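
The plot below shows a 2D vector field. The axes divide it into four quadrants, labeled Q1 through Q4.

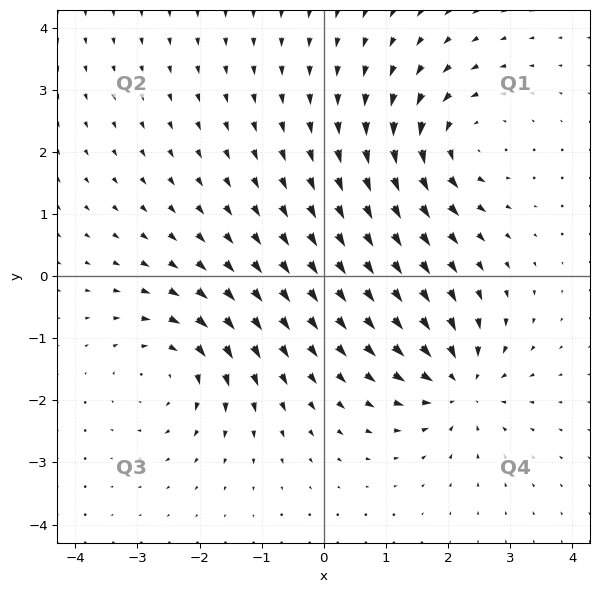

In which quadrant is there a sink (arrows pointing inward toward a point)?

The sink sits at approximately (2.2, -1.7), which lies in quadrant Q4. The divergence there is about -6, negative as expected for a sink.

Q4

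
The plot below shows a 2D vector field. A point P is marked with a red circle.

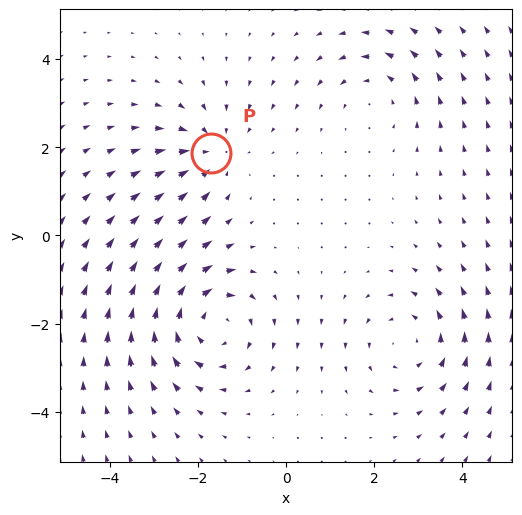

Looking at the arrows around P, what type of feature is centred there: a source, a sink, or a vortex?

At P (-1.7, 1.9) the arrows converge inward. Divergence about -3, curl ≈0 — negative divergence with near-zero curl is a sink.

sink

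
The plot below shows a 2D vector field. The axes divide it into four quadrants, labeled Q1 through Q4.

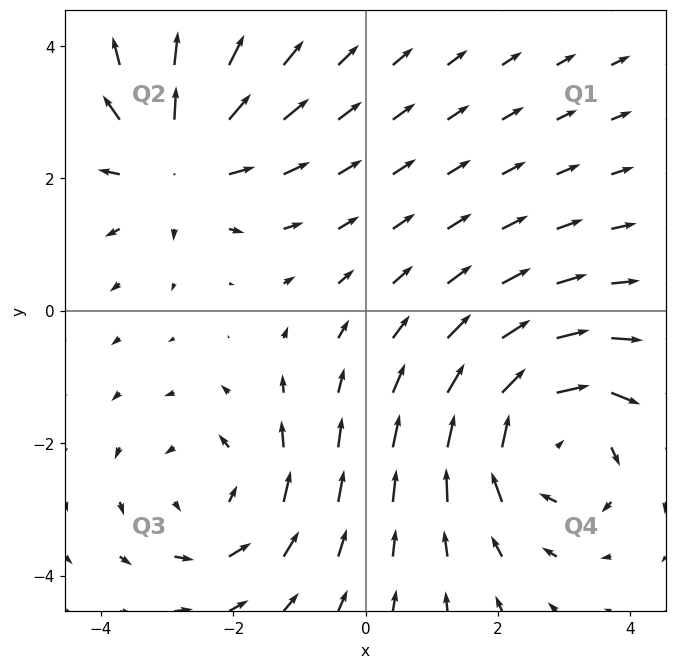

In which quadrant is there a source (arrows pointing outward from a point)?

Q2

The source sits at approximately (-2.8, 2.3), which lies in quadrant Q2. The divergence there is about +4, positive as expected for a source.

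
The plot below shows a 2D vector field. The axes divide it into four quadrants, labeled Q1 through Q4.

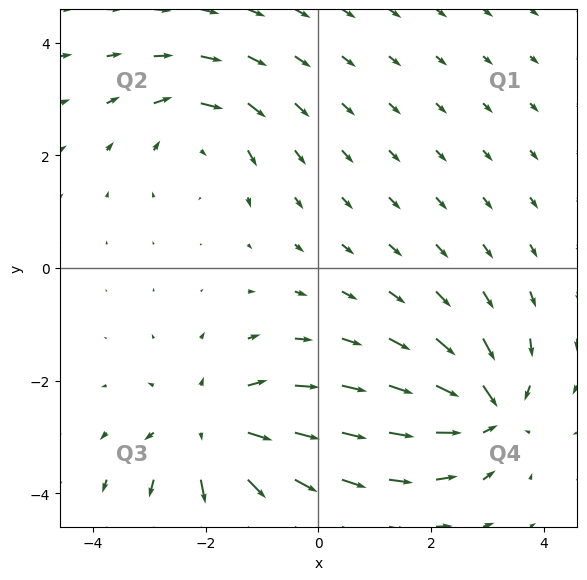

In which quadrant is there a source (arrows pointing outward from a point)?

Q3

The source sits at approximately (-1.9, -2.9), which lies in quadrant Q3. The divergence there is about +5, positive as expected for a source.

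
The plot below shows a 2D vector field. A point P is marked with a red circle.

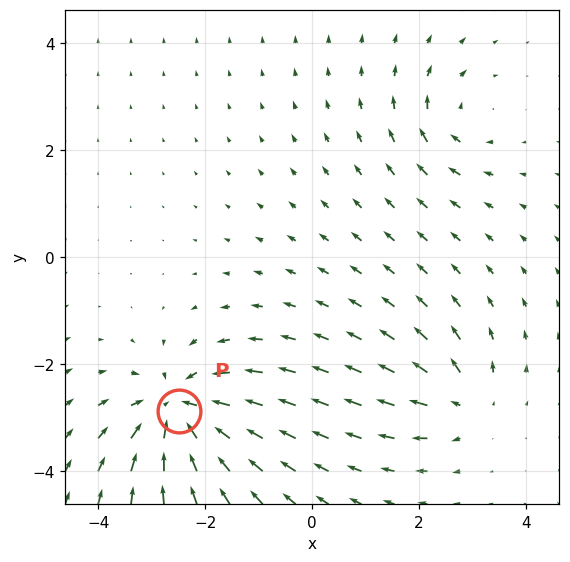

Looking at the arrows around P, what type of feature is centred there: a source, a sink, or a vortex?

At P (-2.5, -2.9) the arrows converge inward. Divergence about -6, curl ≈0 — negative divergence with near-zero curl is a sink.

sink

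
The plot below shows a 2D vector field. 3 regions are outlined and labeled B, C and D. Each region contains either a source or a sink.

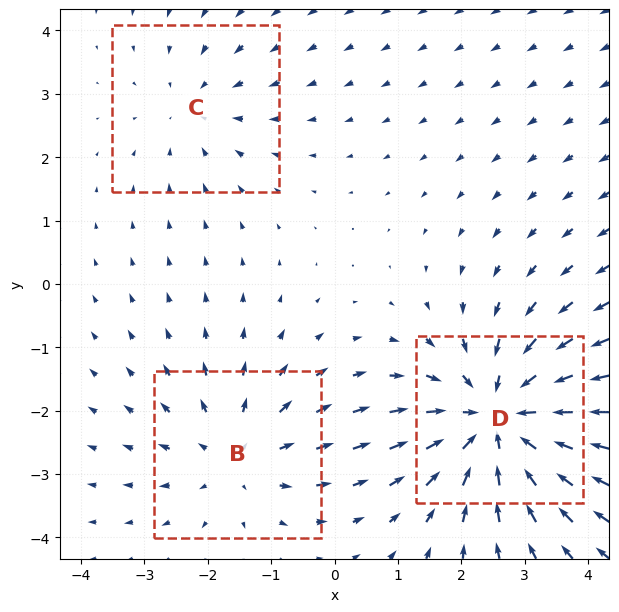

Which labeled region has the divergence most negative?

Divergence at each region's feature centre — B: about +3, C: about -2, D: about -5. Region D is most negative.

D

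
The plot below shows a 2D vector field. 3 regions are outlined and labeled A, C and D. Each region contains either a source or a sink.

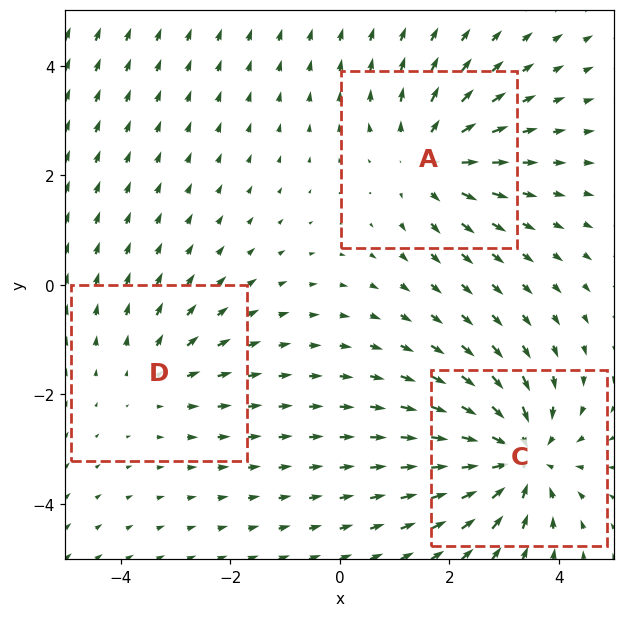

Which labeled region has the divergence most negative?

Divergence at each region's feature centre — A: about +3, C: about -4, D: about +2. Region C is most negative.

C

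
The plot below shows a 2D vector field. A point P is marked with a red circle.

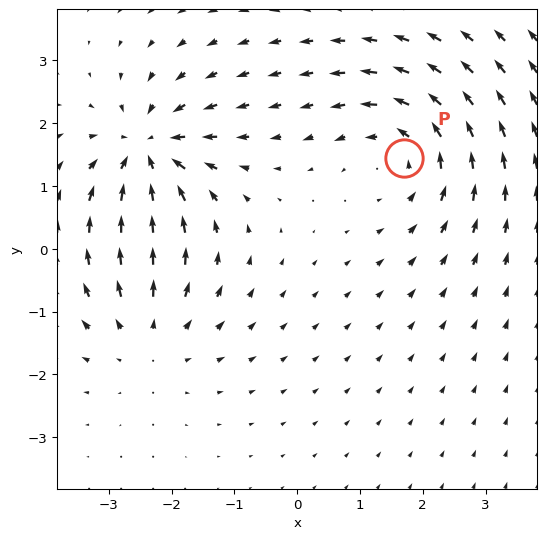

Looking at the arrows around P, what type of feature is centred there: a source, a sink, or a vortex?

vortex

At P (1.7, 1.4) the arrows circulate counterclockwise. Divergence ≈0, curl about +3 — near-zero divergence with nonzero curl is a vortex.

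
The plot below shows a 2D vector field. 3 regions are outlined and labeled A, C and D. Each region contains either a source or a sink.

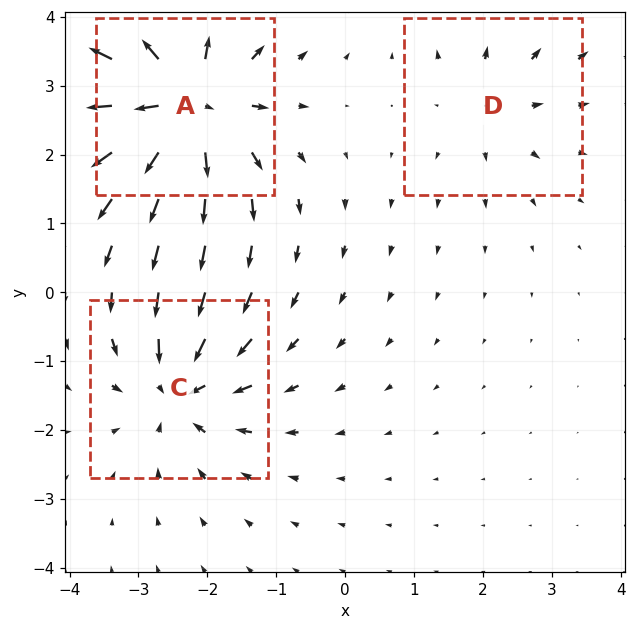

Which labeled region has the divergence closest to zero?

D

Divergence at each region's feature centre — A: about +6, C: about -4, D: about +2. Region D is closest to zero.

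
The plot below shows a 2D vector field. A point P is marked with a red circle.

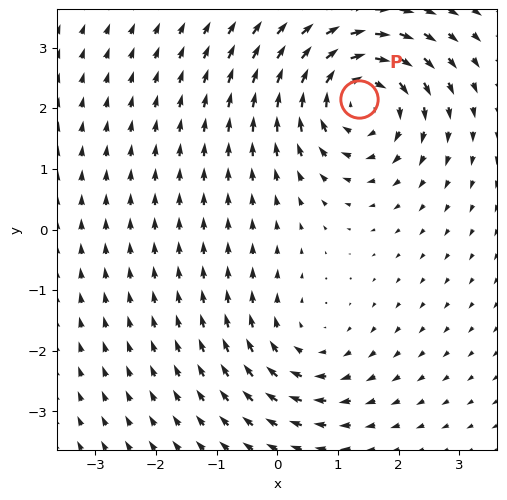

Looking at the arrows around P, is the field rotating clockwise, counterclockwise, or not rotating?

clockwise

Near P at (1.3, 2.2) the arrows circulate clockwise. The curl (z-component) there is about -5; negative curl means clockwise rotation.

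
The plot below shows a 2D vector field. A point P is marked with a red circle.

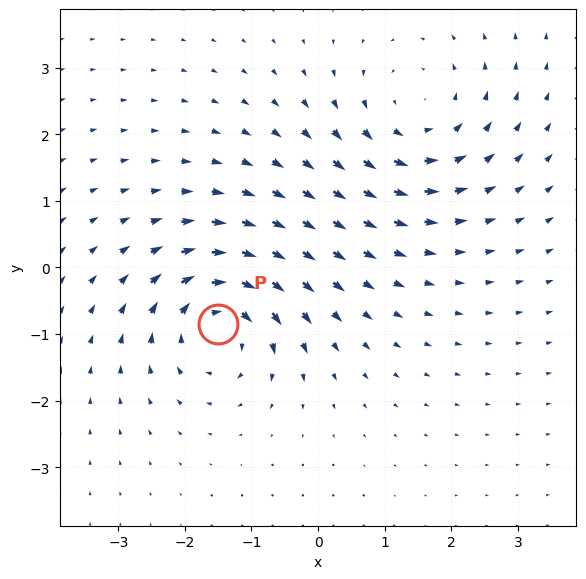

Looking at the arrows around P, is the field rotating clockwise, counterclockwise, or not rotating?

clockwise

Near P at (-1.5, -0.9) the arrows circulate clockwise. The curl (z-component) there is about -6; negative curl means clockwise rotation.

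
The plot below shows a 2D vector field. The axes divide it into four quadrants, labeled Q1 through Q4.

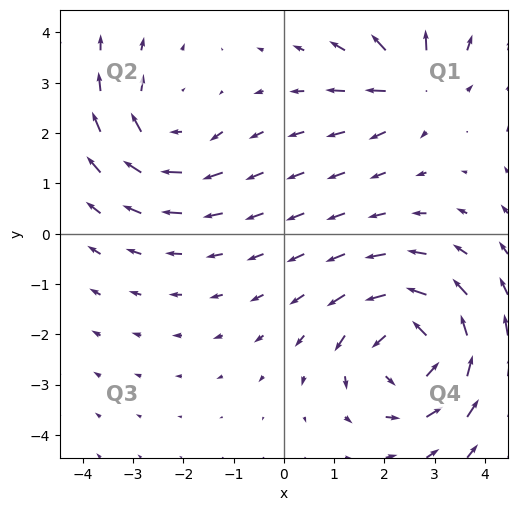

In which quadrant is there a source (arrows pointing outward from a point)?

Q1

The source sits at approximately (2.6, 3.0), which lies in quadrant Q1. The divergence there is about +4, positive as expected for a source.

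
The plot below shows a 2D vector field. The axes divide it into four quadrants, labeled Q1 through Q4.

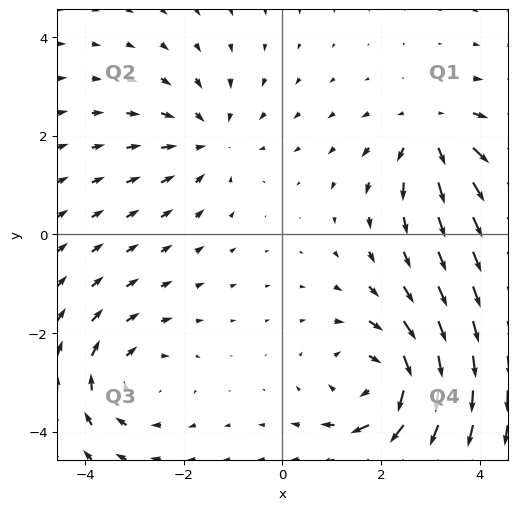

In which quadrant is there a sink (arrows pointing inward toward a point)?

Q2

The sink sits at approximately (-1.5, 1.9), which lies in quadrant Q2. The divergence there is about -3, negative as expected for a sink.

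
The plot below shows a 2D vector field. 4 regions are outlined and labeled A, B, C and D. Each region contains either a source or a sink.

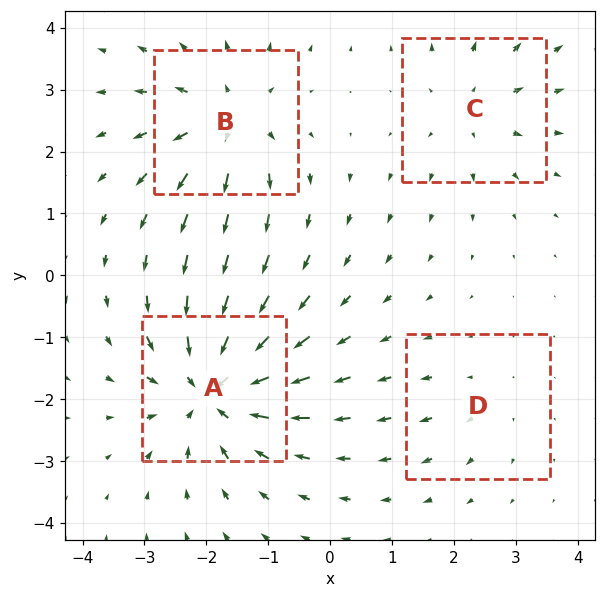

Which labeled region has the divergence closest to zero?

D

Divergence at each region's feature centre — A: about -7, B: about +5, C: about +3, D: about +2. Region D is closest to zero.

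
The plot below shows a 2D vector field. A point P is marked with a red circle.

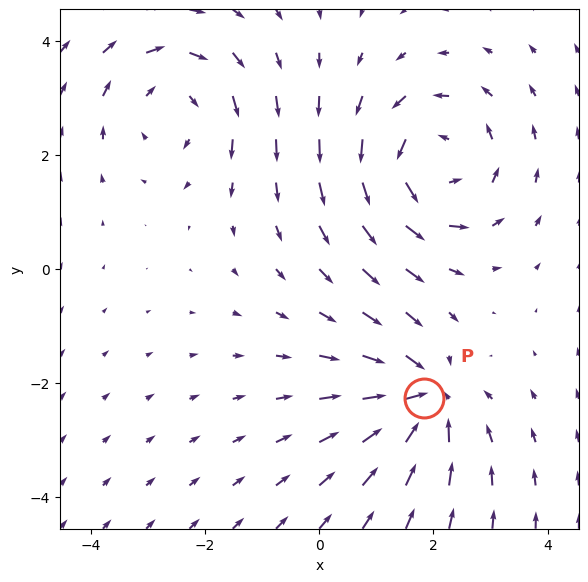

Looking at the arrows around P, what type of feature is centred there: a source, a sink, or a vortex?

sink

At P (1.8, -2.3) the arrows converge inward. Divergence about -4, curl ≈0 — negative divergence with near-zero curl is a sink.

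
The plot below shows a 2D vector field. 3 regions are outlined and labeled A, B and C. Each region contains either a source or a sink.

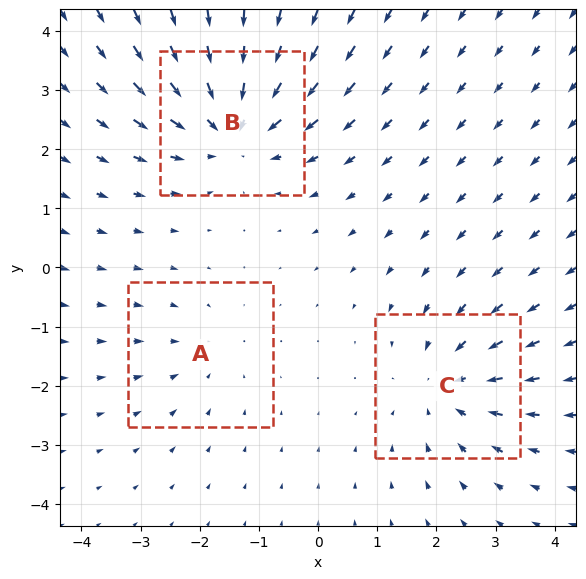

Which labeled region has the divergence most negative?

Divergence at each region's feature centre — A: about -2, B: about -4, C: about -3. Region B is most negative.

B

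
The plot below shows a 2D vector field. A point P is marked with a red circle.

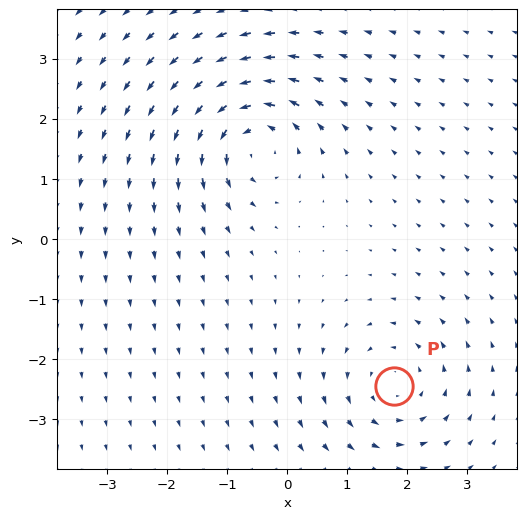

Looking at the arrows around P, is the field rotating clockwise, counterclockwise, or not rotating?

counterclockwise

Near P at (1.8, -2.5) the arrows circulate counterclockwise. The curl (z-component) there is about +4; positive curl means counterclockwise rotation.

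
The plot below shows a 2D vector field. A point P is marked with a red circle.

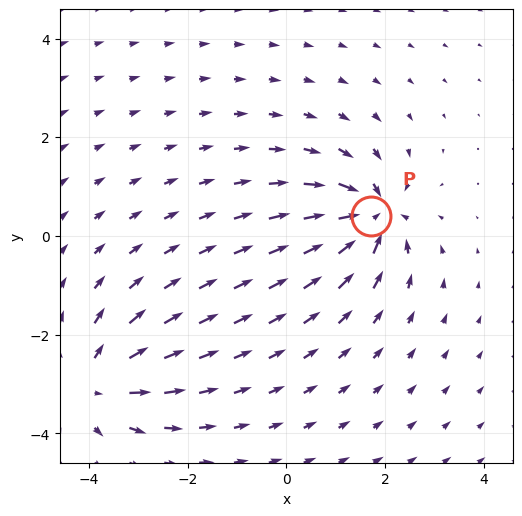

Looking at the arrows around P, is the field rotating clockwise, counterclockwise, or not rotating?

not rotating

Near P at (1.7, 0.4) the arrows show no circulation. The curl there is ≈0.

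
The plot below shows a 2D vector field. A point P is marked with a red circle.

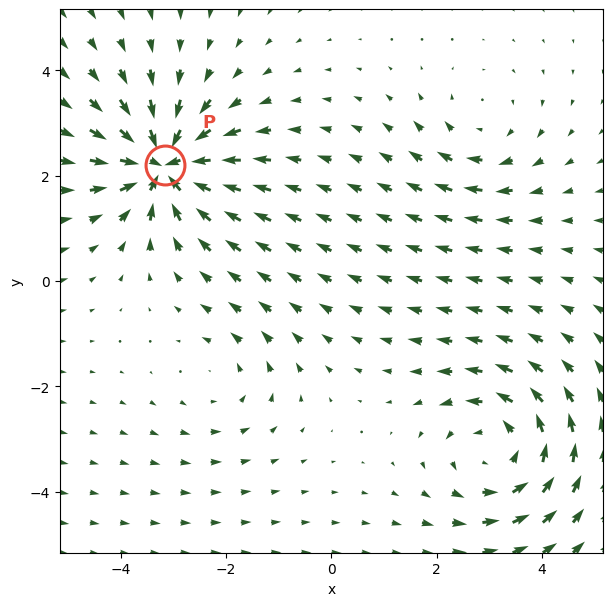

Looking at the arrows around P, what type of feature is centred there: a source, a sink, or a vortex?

sink

At P (-3.2, 2.2) the arrows converge inward. Divergence about -7, curl ≈0 — negative divergence with near-zero curl is a sink.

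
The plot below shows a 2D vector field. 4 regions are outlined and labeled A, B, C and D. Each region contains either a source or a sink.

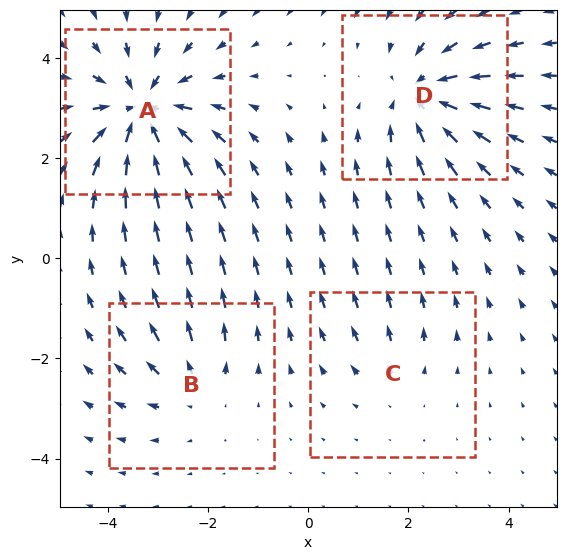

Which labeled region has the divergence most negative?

A

Divergence at each region's feature centre — A: about -7, B: about +3, C: about +2, D: about -5. Region A is most negative.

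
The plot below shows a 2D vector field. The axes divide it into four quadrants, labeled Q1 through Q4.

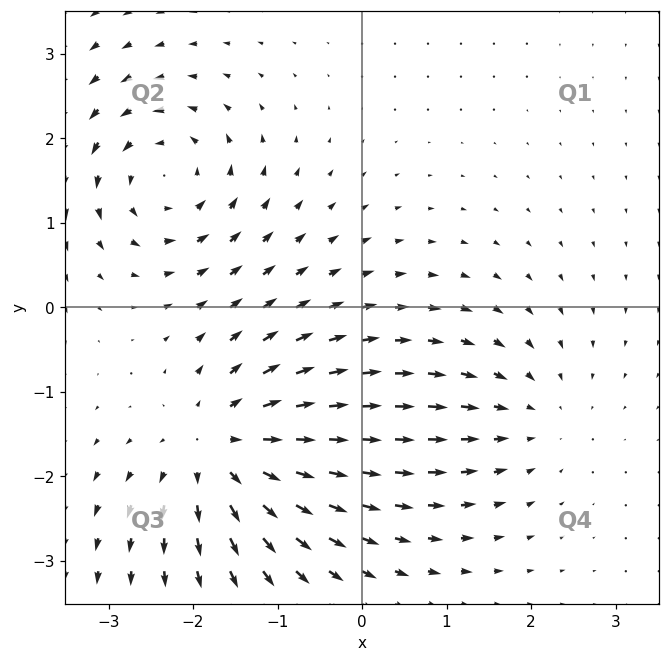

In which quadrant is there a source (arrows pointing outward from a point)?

Q3

The source sits at approximately (-1.6, -1.7), which lies in quadrant Q3. The divergence there is about +5, positive as expected for a source.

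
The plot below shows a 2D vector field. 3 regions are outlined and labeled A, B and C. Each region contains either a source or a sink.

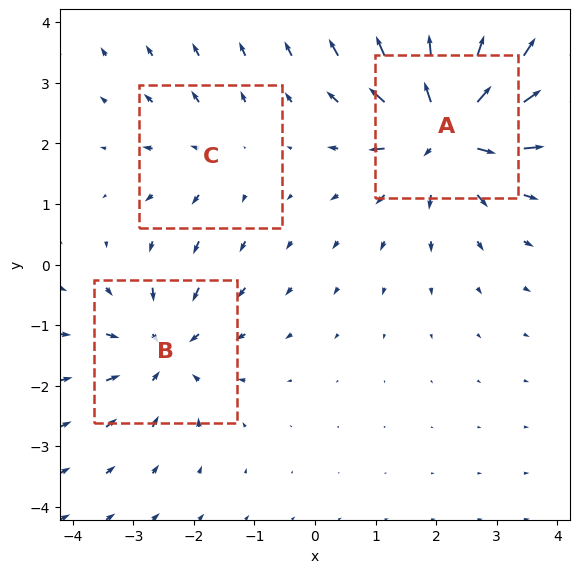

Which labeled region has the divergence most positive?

A

Divergence at each region's feature centre — A: about +6, B: about -4, C: about +2. Region A is most positive.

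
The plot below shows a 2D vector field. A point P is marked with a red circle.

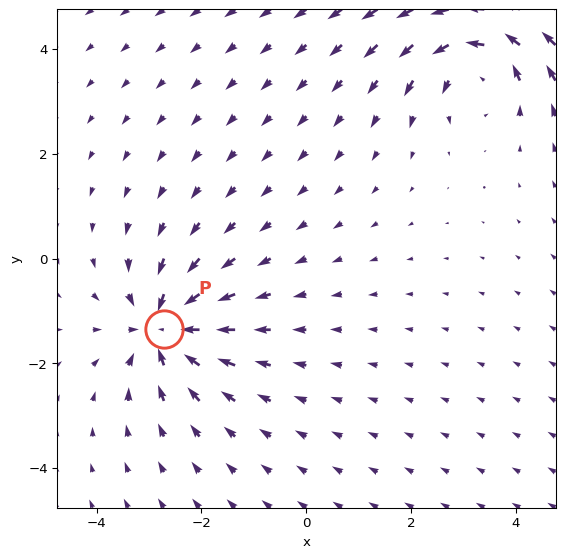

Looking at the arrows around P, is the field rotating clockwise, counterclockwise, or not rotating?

not rotating

Near P at (-2.7, -1.3) the arrows show no circulation. The curl there is ≈0.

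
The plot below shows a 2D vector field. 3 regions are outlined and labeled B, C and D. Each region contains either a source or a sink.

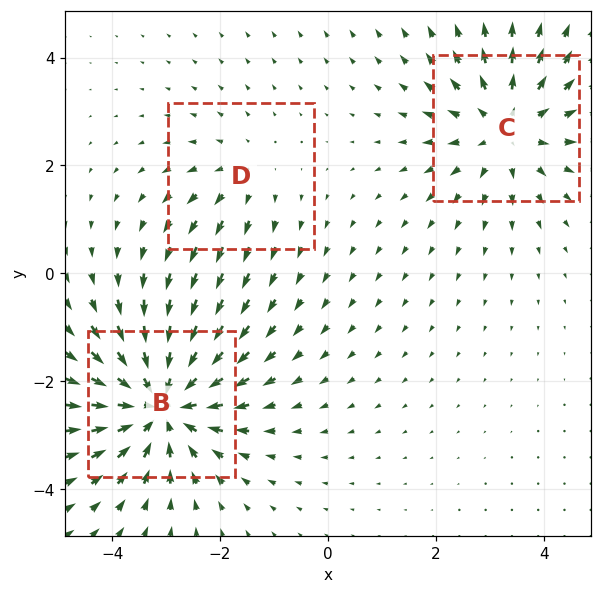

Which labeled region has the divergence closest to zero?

Divergence at each region's feature centre — B: about -5, C: about +3, D: about +2. Region D is closest to zero.

D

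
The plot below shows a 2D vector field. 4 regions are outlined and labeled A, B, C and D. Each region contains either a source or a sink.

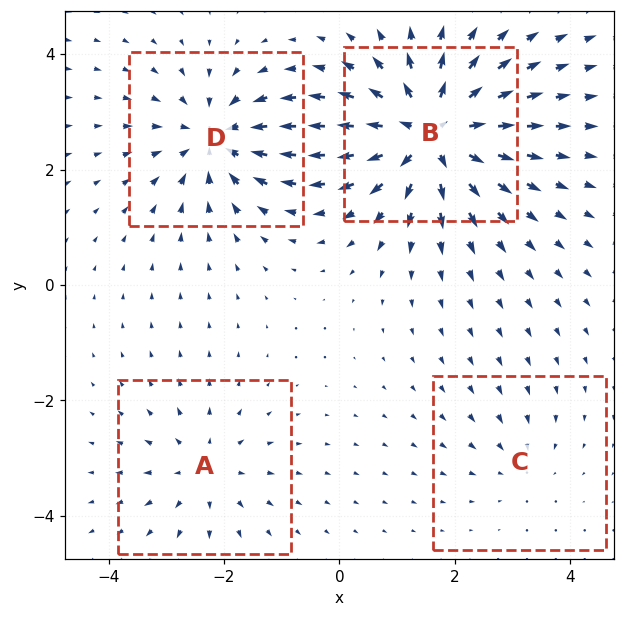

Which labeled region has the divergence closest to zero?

Divergence at each region's feature centre — A: about +4, B: about +8, C: about -2, D: about -6. Region C is closest to zero.

C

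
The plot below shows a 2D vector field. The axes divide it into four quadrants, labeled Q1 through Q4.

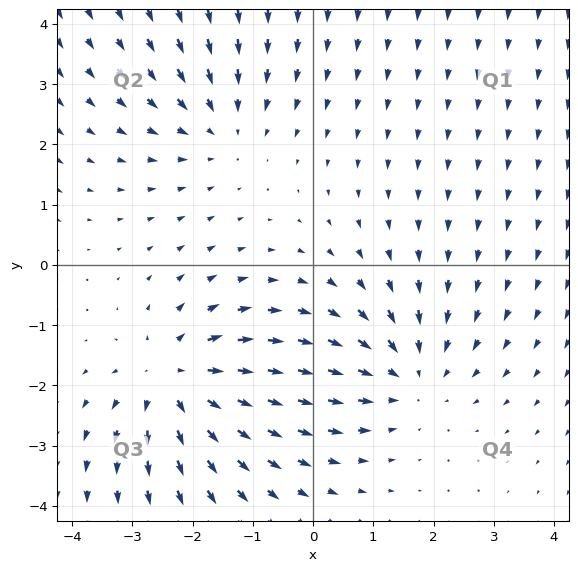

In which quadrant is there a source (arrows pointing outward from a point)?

Q3

The source sits at approximately (-2.3, -1.9), which lies in quadrant Q3. The divergence there is about +4, positive as expected for a source.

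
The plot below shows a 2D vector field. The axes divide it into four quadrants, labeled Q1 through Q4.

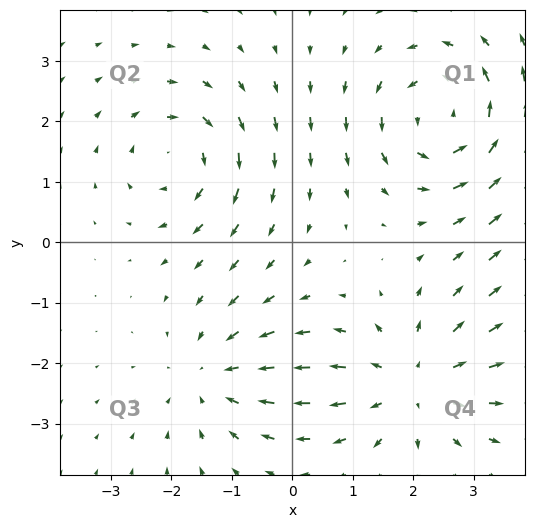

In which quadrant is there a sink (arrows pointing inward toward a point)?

The sink sits at approximately (-1.3, -2.2), which lies in quadrant Q3. The divergence there is about -3, negative as expected for a sink.

Q3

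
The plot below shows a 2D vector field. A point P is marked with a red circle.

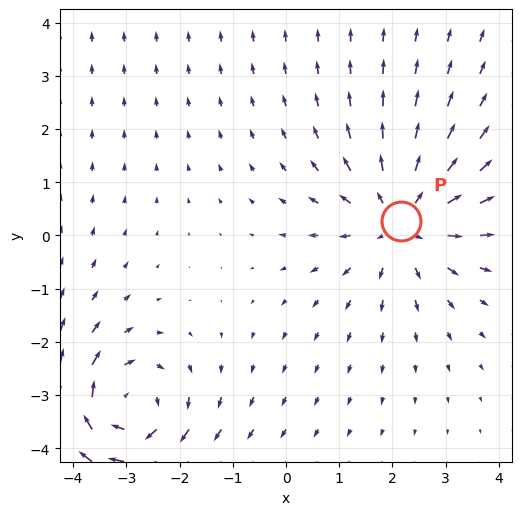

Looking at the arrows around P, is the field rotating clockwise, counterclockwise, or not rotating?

Near P at (2.2, 0.3) the arrows show no circulation. The curl there is ≈0.

not rotating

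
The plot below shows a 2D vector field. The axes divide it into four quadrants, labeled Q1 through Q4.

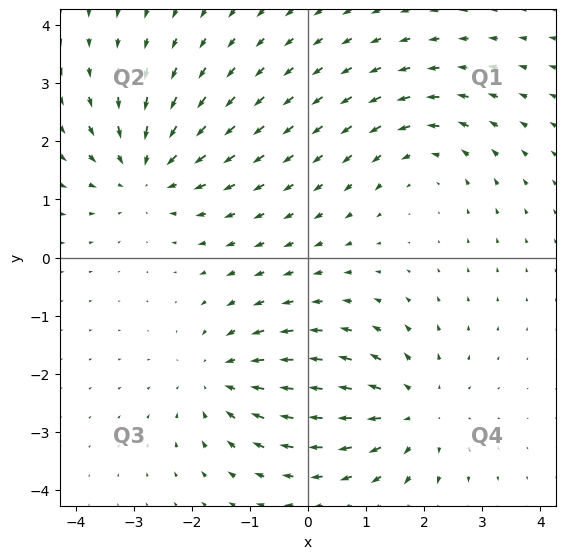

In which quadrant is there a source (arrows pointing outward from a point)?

The source sits at approximately (1.8, -2.7), which lies in quadrant Q4. The divergence there is about +4, positive as expected for a source.

Q4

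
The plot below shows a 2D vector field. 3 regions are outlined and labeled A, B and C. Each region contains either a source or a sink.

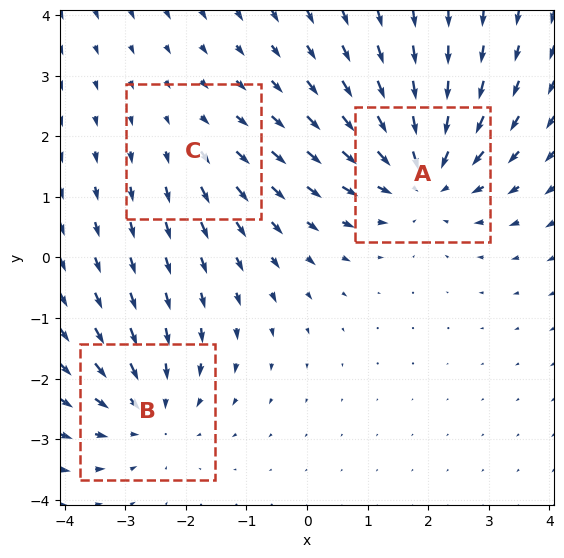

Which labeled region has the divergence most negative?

Divergence at each region's feature centre — A: about -4, B: about -3, C: about +2. Region A is most negative.

A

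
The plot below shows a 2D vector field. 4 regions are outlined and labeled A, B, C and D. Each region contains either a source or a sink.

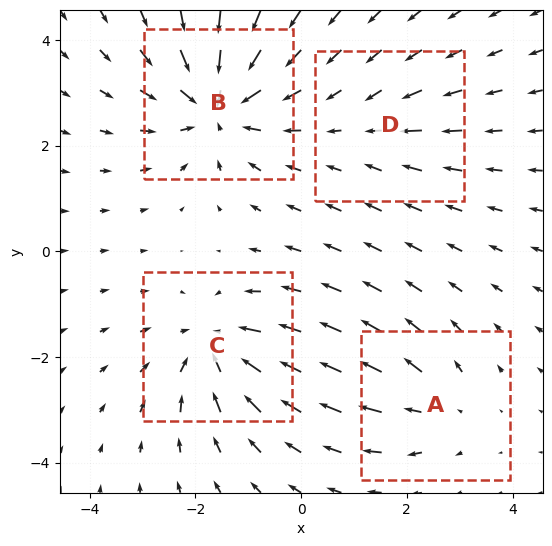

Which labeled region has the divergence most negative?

B

Divergence at each region's feature centre — A: about +3, B: about -6, C: about -5, D: about -2. Region B is most negative.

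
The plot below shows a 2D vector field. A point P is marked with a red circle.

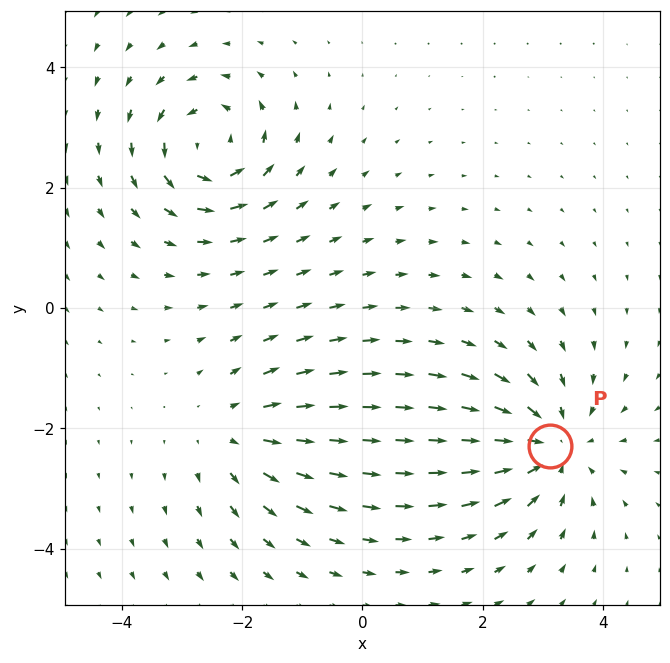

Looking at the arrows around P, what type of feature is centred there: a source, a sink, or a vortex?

At P (3.1, -2.3) the arrows converge inward. Divergence about -5, curl ≈0 — negative divergence with near-zero curl is a sink.

sink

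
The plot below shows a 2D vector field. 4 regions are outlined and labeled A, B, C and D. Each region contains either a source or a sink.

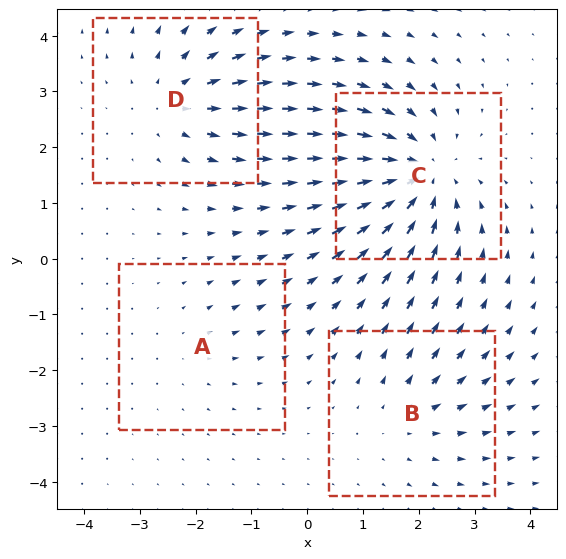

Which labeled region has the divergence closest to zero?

Divergence at each region's feature centre — A: about +2, B: about +3, C: about -6, D: about +4. Region A is closest to zero.

A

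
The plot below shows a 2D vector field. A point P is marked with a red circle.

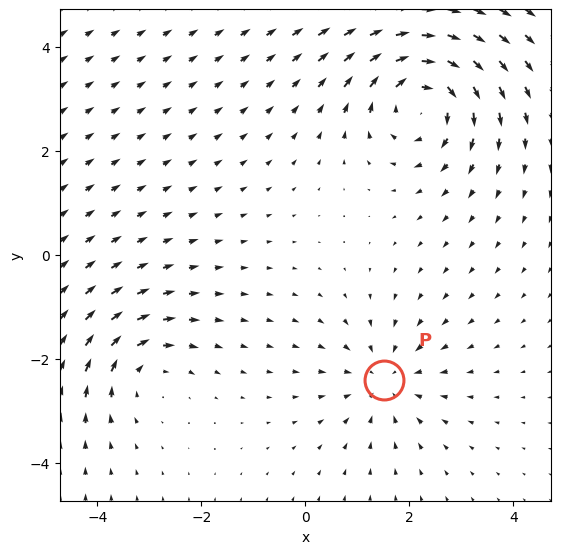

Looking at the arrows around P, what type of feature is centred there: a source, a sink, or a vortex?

sink

At P (1.5, -2.4) the arrows converge inward. Divergence about -3, curl ≈0 — negative divergence with near-zero curl is a sink.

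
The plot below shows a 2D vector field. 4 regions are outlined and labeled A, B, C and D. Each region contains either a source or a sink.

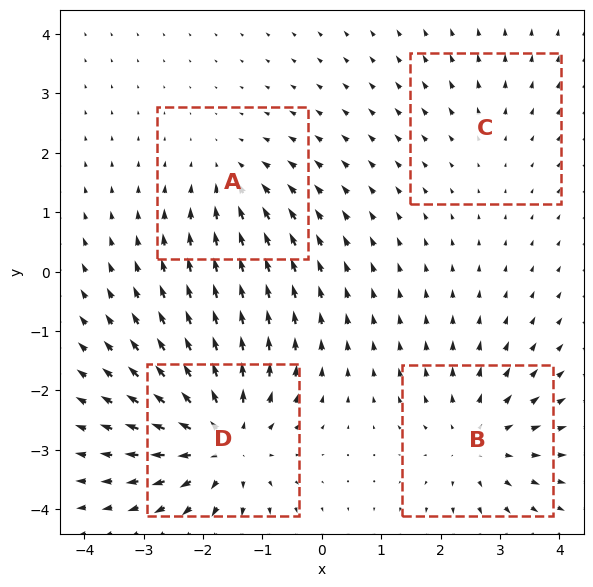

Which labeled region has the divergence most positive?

Divergence at each region's feature centre — A: about -3, B: about +4, C: about +2, D: about +6. Region D is most positive.

D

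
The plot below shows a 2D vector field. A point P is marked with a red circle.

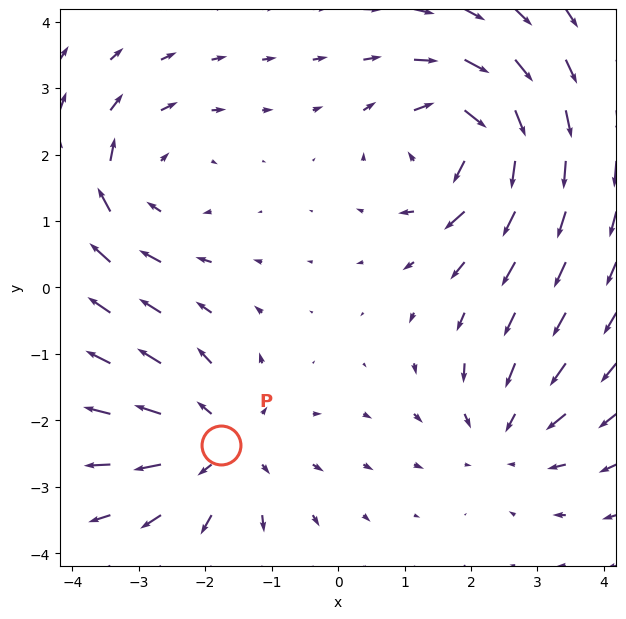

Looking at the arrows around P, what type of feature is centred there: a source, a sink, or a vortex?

source

At P (-1.8, -2.4) the arrows spread outward. Divergence about +3, curl ≈0 — positive divergence with near-zero curl is a source.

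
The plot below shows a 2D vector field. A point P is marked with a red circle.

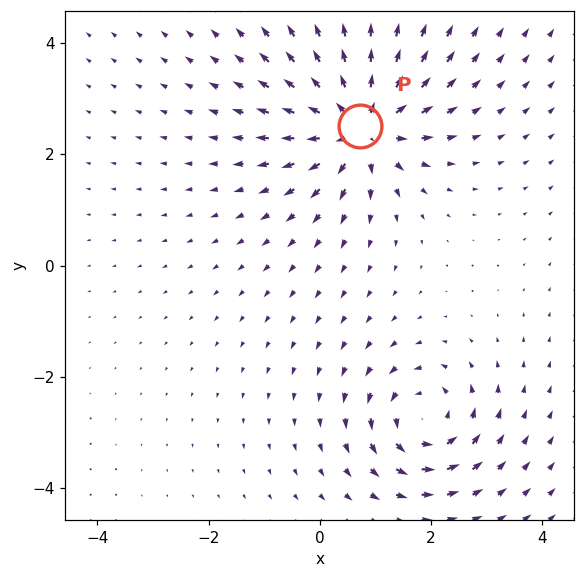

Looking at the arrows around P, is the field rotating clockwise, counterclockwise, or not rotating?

not rotating

Near P at (0.7, 2.5) the arrows show no circulation. The curl there is ≈0.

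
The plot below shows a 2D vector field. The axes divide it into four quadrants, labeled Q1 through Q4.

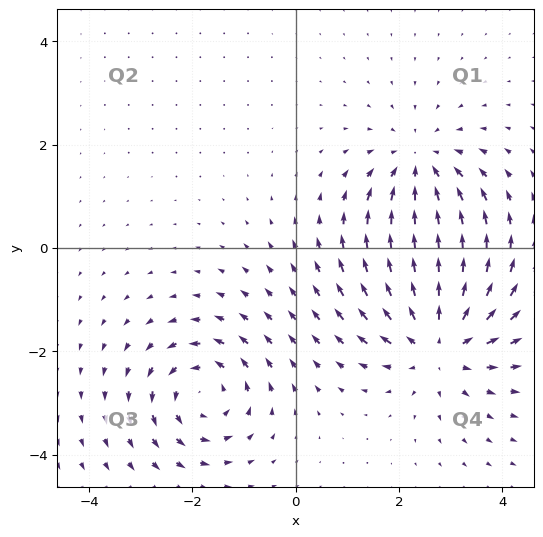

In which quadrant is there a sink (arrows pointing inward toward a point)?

The sink sits at approximately (2.4, 1.5), which lies in quadrant Q1. The divergence there is about -4, negative as expected for a sink.

Q1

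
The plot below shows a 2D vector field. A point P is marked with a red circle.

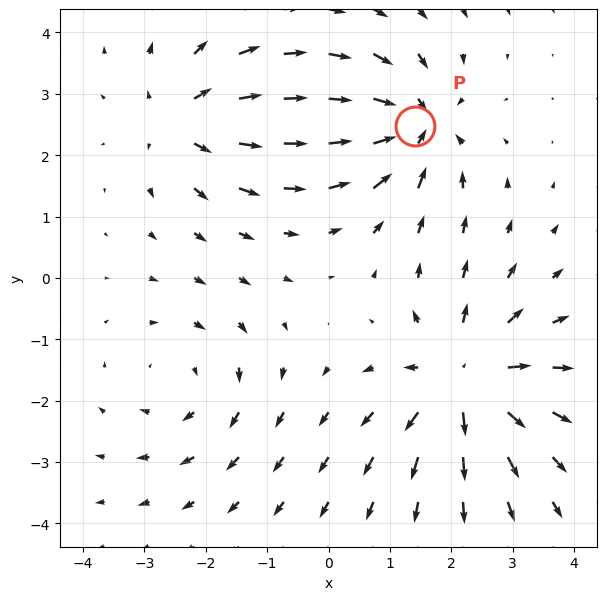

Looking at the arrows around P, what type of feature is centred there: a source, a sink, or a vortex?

sink

At P (1.4, 2.5) the arrows converge inward. Divergence about -6, curl ≈0 — negative divergence with near-zero curl is a sink.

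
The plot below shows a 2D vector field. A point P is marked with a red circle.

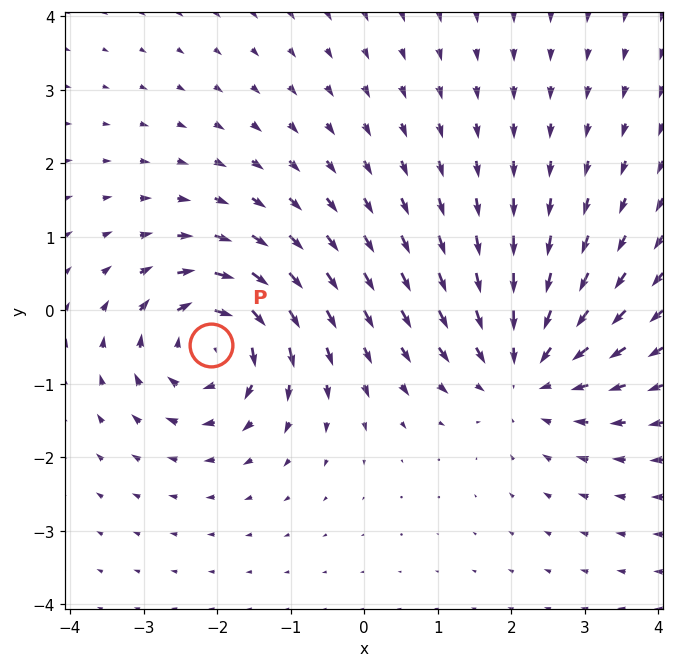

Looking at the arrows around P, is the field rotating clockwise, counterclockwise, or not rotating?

clockwise

Near P at (-2.1, -0.5) the arrows circulate clockwise. The curl (z-component) there is about -6; negative curl means clockwise rotation.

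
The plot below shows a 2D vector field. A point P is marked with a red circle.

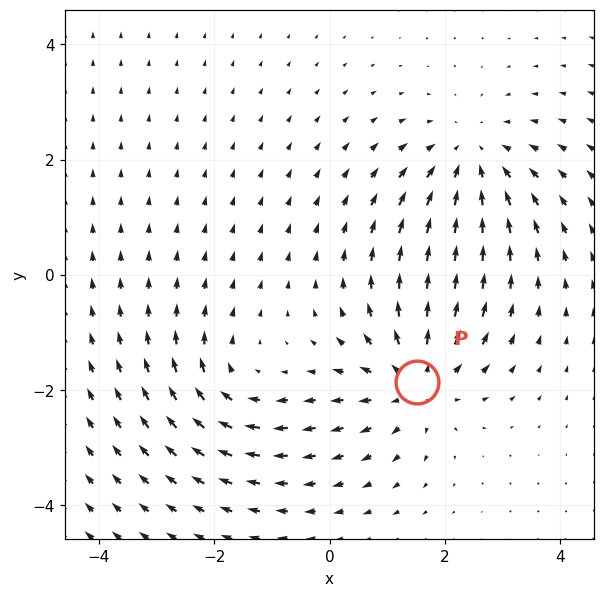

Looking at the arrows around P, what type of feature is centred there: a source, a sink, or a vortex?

At P (1.5, -1.9) the arrows spread outward. Divergence about +4, curl ≈0 — positive divergence with near-zero curl is a source.

source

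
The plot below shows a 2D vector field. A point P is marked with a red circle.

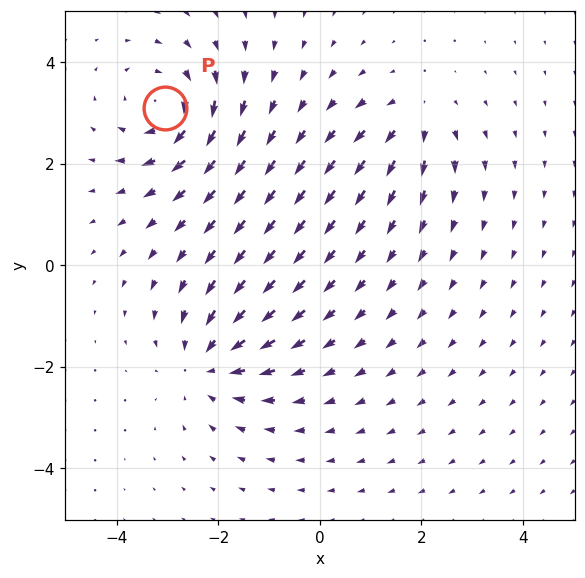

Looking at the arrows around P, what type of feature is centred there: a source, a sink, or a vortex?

At P (-3.1, 3.1) the arrows circulate clockwise. Divergence ≈0, curl about -4 — near-zero divergence with nonzero curl is a vortex.

vortex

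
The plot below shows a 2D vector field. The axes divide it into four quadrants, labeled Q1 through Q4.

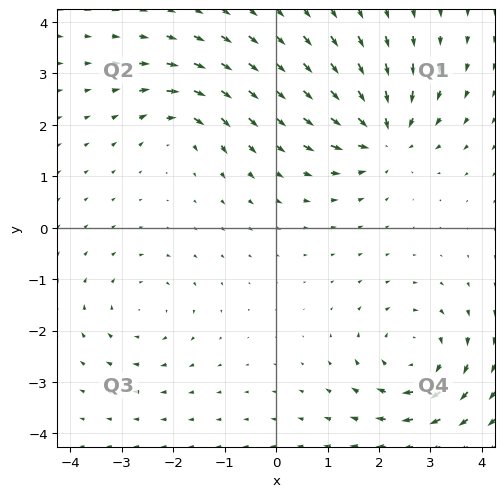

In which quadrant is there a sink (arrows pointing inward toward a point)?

The sink sits at approximately (2.1, 1.8), which lies in quadrant Q1. The divergence there is about -5, negative as expected for a sink.

Q1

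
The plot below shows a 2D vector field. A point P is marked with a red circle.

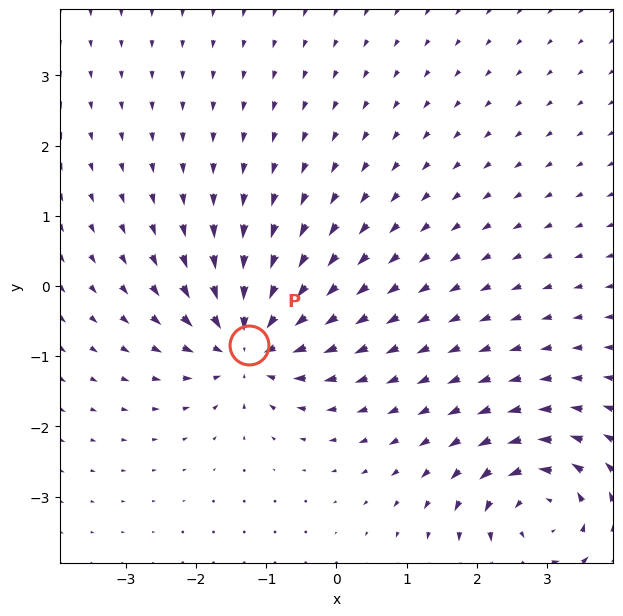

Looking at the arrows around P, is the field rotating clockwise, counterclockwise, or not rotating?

not rotating

Near P at (-1.3, -0.8) the arrows show no circulation. The curl there is ≈0.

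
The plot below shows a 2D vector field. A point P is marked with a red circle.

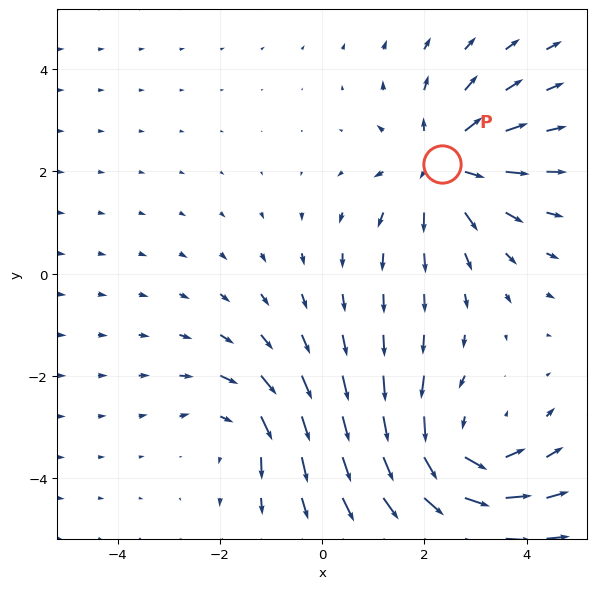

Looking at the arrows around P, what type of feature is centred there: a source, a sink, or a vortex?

source

At P (2.3, 2.1) the arrows spread outward. Divergence about +4, curl ≈0 — positive divergence with near-zero curl is a source.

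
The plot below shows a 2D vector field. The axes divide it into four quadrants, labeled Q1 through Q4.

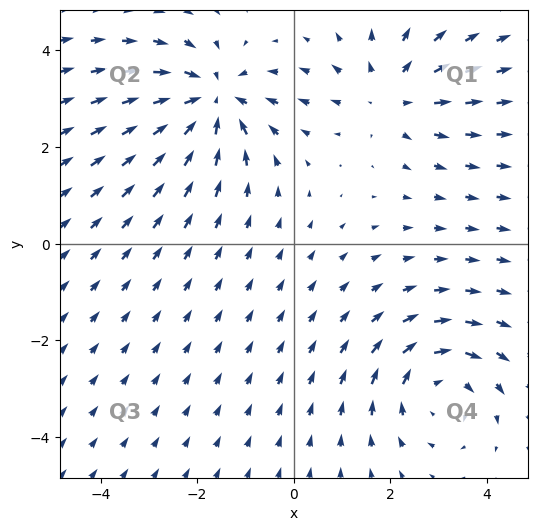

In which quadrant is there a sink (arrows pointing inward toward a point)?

Q2

The sink sits at approximately (-1.7, 3.0), which lies in quadrant Q2. The divergence there is about -5, negative as expected for a sink.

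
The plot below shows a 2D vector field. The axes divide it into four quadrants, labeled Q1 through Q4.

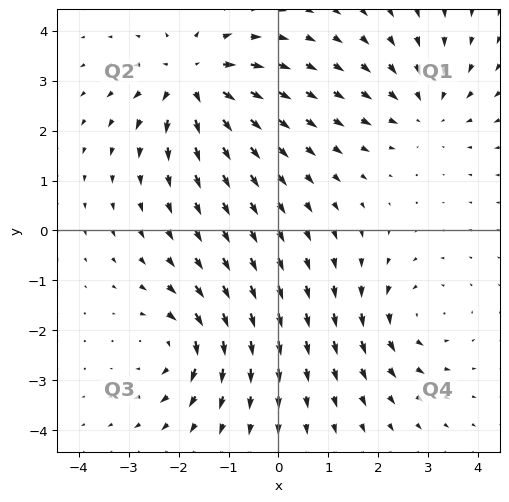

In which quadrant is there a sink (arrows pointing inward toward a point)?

The sink sits at approximately (2.9, 2.4), which lies in quadrant Q1. The divergence there is about -3, negative as expected for a sink.

Q1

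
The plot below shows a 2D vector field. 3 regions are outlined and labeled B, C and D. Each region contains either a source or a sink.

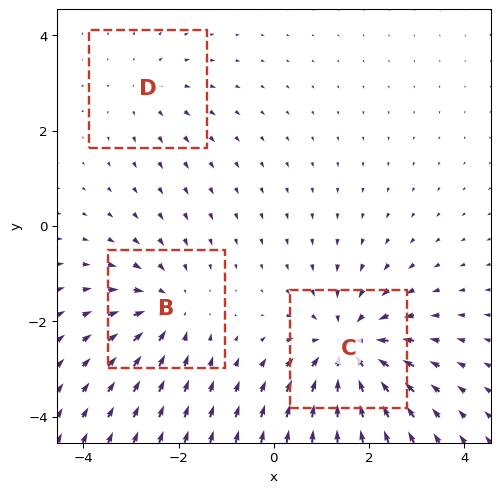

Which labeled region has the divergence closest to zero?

Divergence at each region's feature centre — B: about -3, C: about -5, D: about +2. Region D is closest to zero.

D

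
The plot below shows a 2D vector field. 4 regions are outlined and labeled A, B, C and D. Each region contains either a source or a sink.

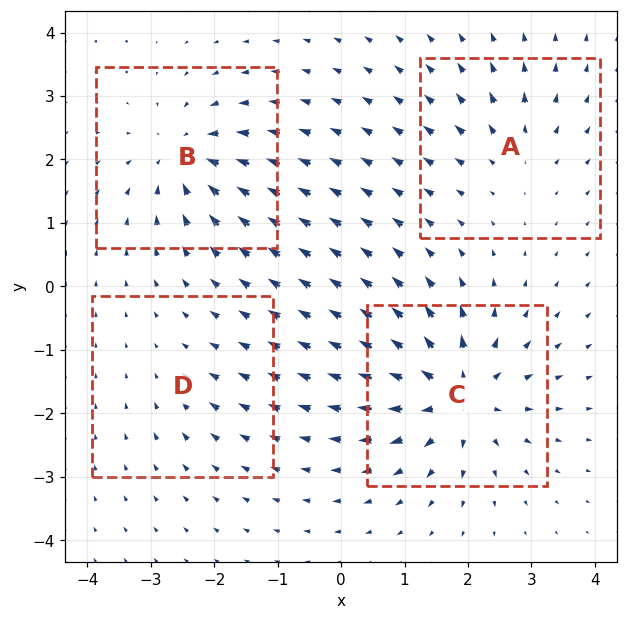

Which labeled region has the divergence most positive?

C

Divergence at each region's feature centre — A: about +4, B: about -6, C: about +8, D: about -2. Region C is most positive.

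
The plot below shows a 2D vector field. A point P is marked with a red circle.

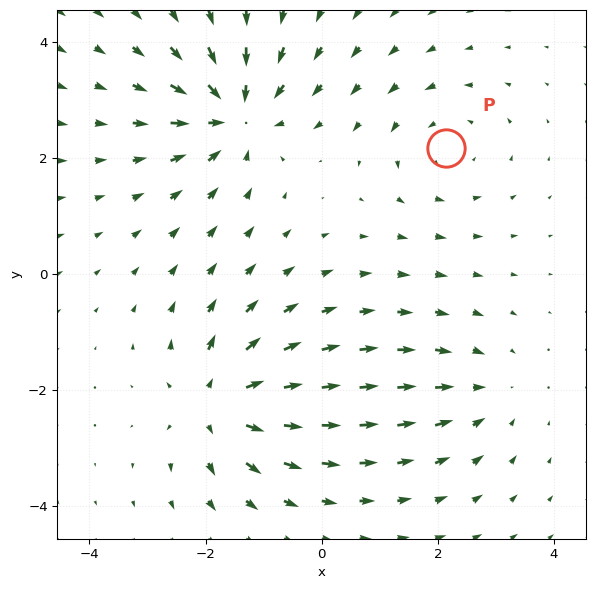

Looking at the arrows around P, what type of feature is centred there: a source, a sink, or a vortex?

At P (2.1, 2.2) the arrows circulate counterclockwise. Divergence ≈0, curl about +2 — near-zero divergence with nonzero curl is a vortex.

vortex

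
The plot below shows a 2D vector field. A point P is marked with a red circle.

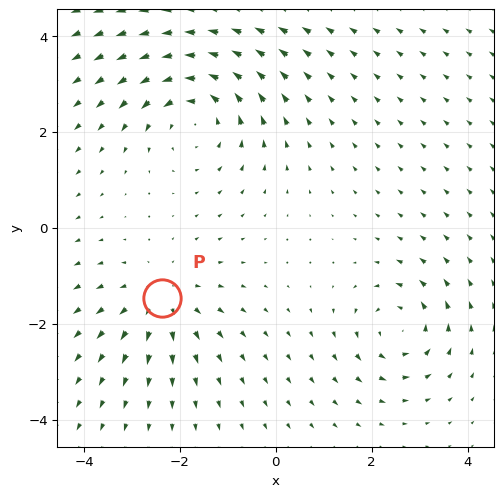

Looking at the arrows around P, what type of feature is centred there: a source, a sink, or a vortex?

source

At P (-2.4, -1.5) the arrows spread outward. Divergence about +2, curl ≈0 — positive divergence with near-zero curl is a source.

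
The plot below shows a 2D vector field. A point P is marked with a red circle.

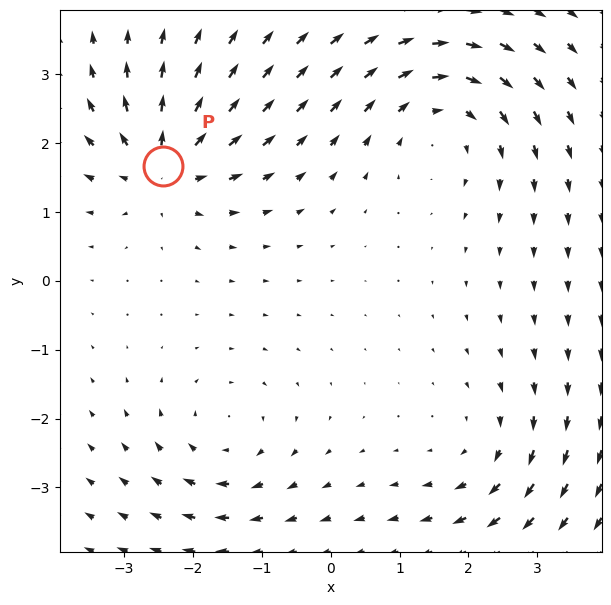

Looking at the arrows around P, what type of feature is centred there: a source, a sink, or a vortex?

At P (-2.4, 1.7) the arrows spread outward. Divergence about +5, curl ≈0 — positive divergence with near-zero curl is a source.

source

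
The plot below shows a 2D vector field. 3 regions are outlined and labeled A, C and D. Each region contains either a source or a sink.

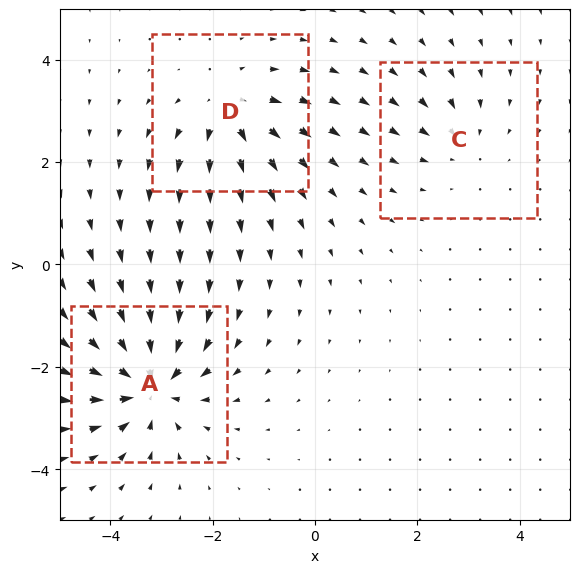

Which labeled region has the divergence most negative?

A

Divergence at each region's feature centre — A: about -5, C: about -2, D: about +4. Region A is most negative.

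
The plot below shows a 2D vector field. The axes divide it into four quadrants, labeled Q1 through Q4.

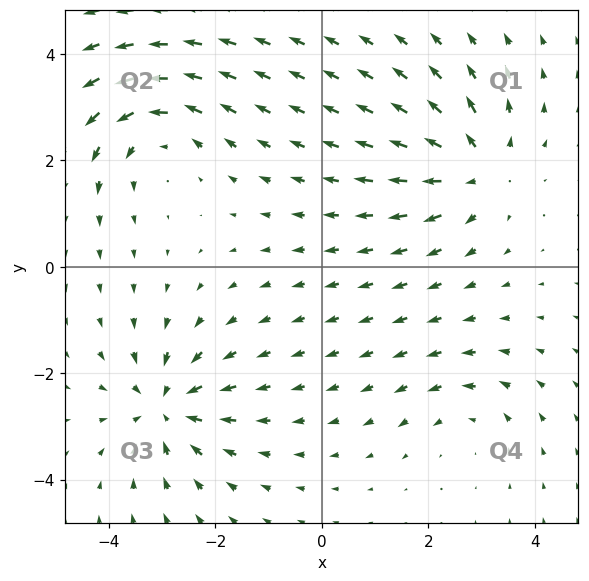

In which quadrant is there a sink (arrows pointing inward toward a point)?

Q3

The sink sits at approximately (-2.9, -2.6), which lies in quadrant Q3. The divergence there is about -5, negative as expected for a sink.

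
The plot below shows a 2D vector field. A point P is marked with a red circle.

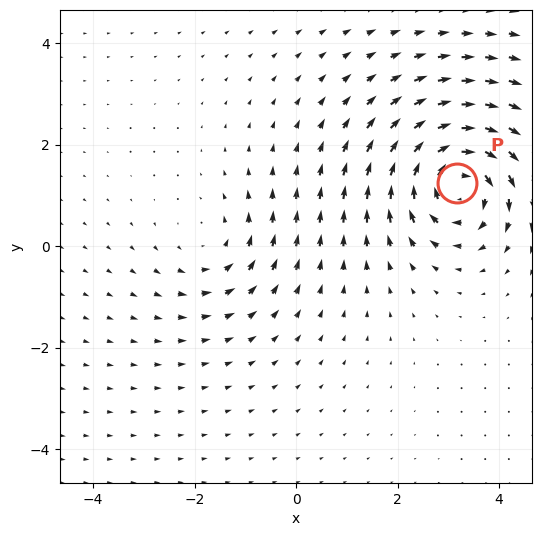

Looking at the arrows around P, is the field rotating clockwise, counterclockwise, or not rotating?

clockwise

Near P at (3.2, 1.2) the arrows circulate clockwise. The curl (z-component) there is about -6; negative curl means clockwise rotation.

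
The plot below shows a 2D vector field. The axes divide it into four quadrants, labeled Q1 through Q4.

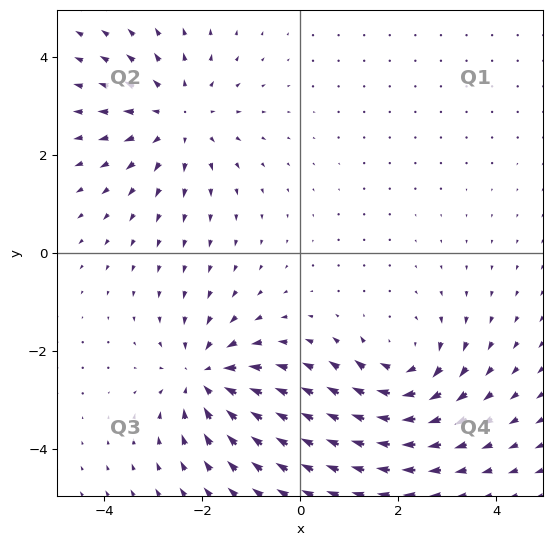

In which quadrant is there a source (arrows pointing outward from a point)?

The source sits at approximately (-2.5, 2.8), which lies in quadrant Q2. The divergence there is about +4, positive as expected for a source.

Q2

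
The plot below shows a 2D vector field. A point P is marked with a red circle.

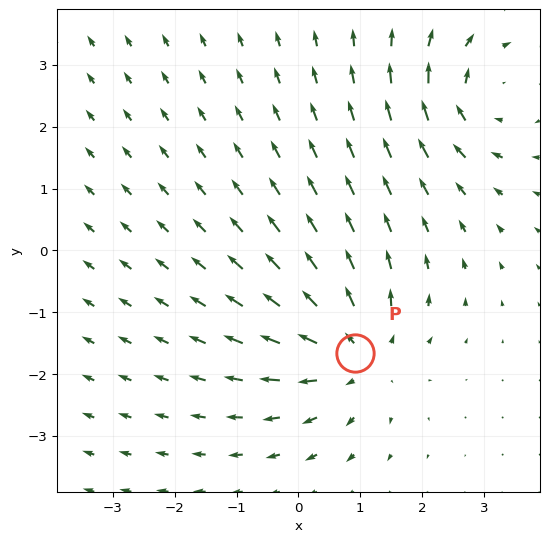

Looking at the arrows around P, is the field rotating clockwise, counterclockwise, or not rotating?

not rotating

Near P at (0.9, -1.7) the arrows show no circulation. The curl there is ≈0.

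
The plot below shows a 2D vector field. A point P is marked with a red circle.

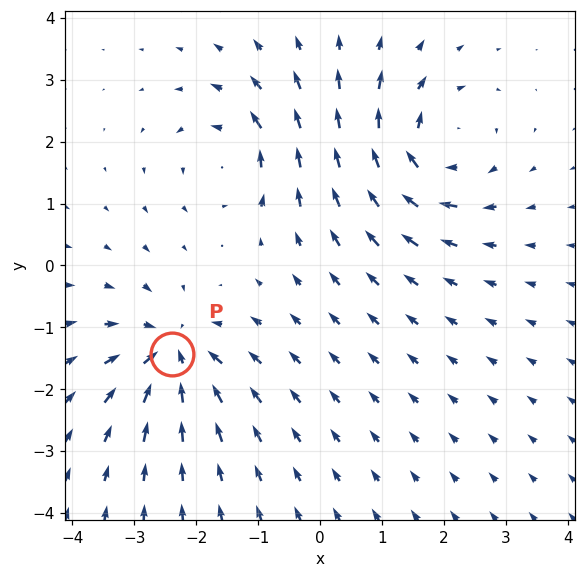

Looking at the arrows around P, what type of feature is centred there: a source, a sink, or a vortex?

At P (-2.4, -1.4) the arrows converge inward. Divergence about -4, curl ≈0 — negative divergence with near-zero curl is a sink.

sink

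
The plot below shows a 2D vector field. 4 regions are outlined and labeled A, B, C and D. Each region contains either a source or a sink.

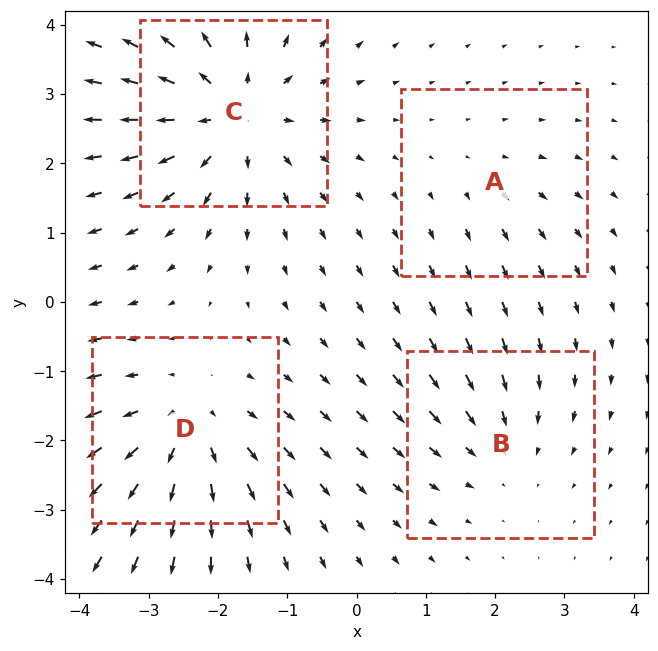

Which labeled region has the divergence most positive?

C

Divergence at each region's feature centre — A: about +2, B: about -3, C: about +6, D: about +5. Region C is most positive.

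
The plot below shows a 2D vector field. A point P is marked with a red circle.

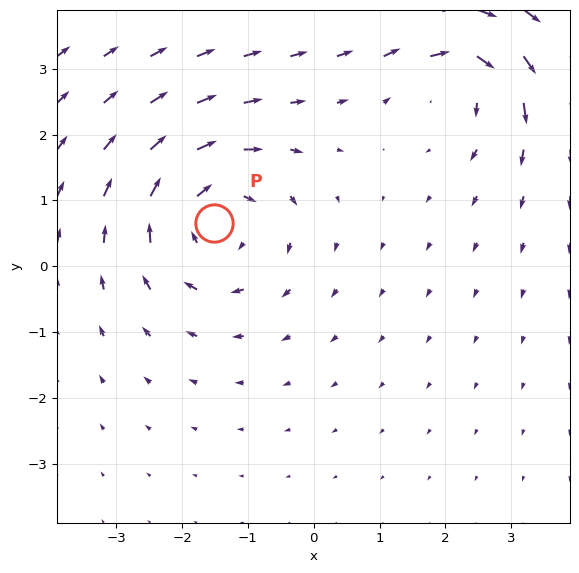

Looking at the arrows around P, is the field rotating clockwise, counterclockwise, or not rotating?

clockwise

Near P at (-1.5, 0.7) the arrows circulate clockwise. The curl (z-component) there is about -4; negative curl means clockwise rotation.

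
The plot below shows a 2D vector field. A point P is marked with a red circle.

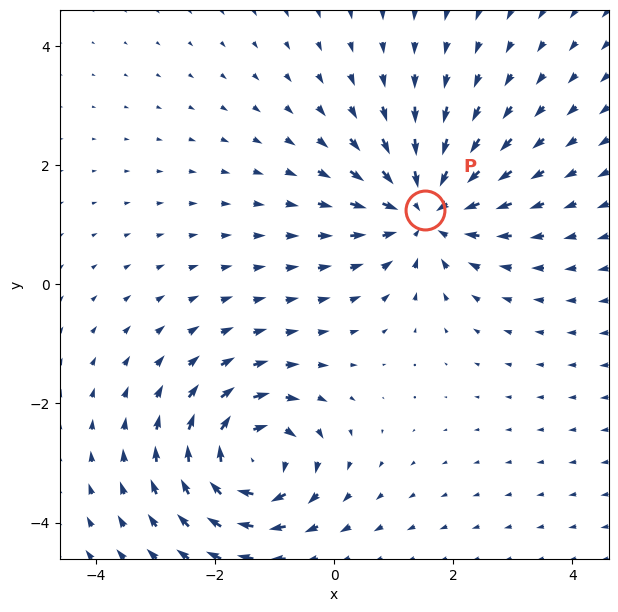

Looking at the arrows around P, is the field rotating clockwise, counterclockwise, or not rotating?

Near P at (1.5, 1.2) the arrows show no circulation. The curl there is ≈0.

not rotating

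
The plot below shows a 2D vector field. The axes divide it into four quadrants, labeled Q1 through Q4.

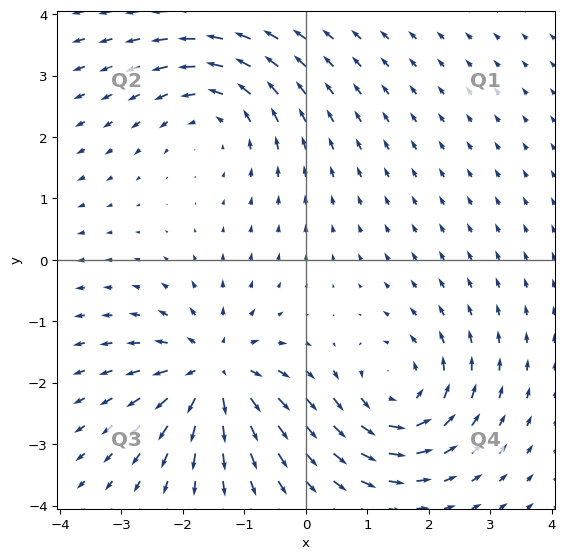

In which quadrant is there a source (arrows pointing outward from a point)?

Q3

The source sits at approximately (-1.5, -1.8), which lies in quadrant Q3. The divergence there is about +5, positive as expected for a source.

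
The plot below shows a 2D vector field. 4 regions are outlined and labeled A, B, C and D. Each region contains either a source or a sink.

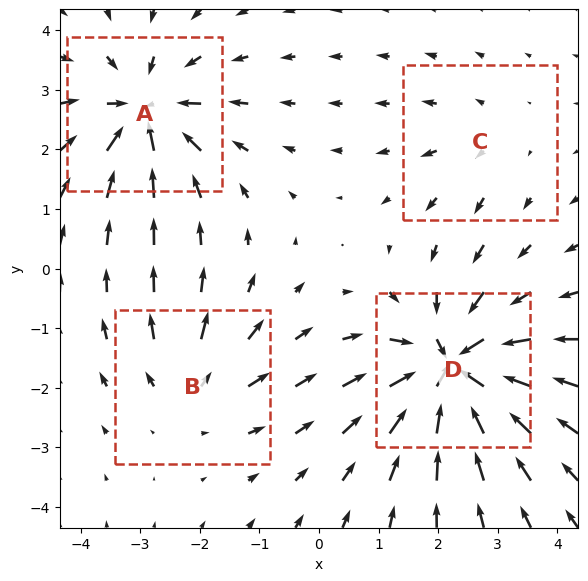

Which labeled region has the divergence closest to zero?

C

Divergence at each region's feature centre — A: about -6, B: about +4, C: about +2, D: about -9. Region C is closest to zero.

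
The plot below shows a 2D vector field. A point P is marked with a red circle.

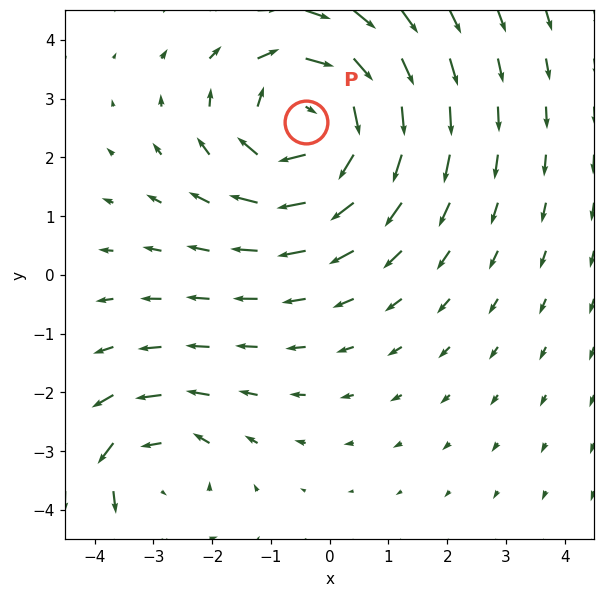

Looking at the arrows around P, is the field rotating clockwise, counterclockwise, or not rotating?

clockwise

Near P at (-0.4, 2.6) the arrows circulate clockwise. The curl (z-component) there is about -4; negative curl means clockwise rotation.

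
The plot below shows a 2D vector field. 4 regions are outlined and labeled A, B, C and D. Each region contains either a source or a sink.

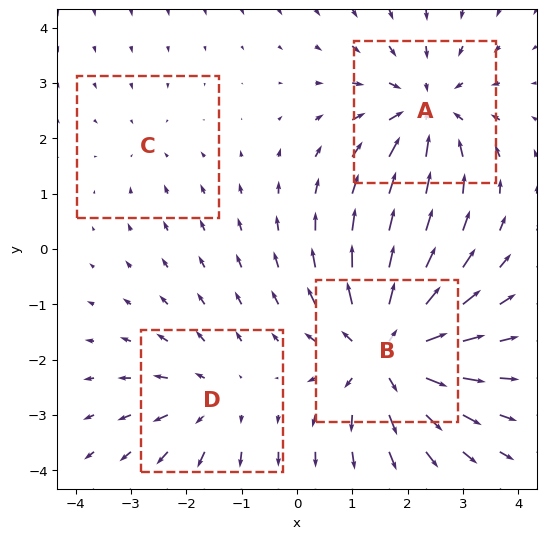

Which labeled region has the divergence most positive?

B

Divergence at each region's feature centre — A: about -5, B: about +7, C: about -2, D: about +3. Region B is most positive.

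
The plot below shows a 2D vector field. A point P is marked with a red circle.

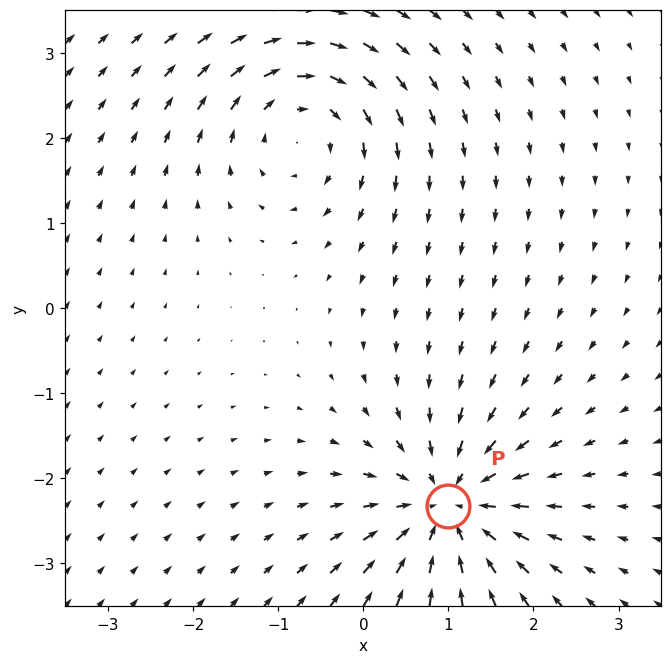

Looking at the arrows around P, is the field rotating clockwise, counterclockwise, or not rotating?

not rotating

Near P at (1.0, -2.3) the arrows show no circulation. The curl there is ≈0.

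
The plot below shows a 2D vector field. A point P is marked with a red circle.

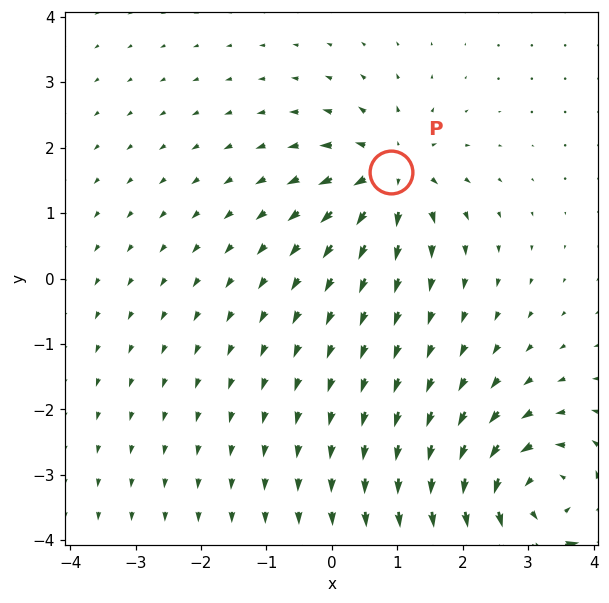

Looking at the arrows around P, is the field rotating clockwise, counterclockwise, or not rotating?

not rotating

Near P at (0.9, 1.6) the arrows show no circulation. The curl there is ≈0.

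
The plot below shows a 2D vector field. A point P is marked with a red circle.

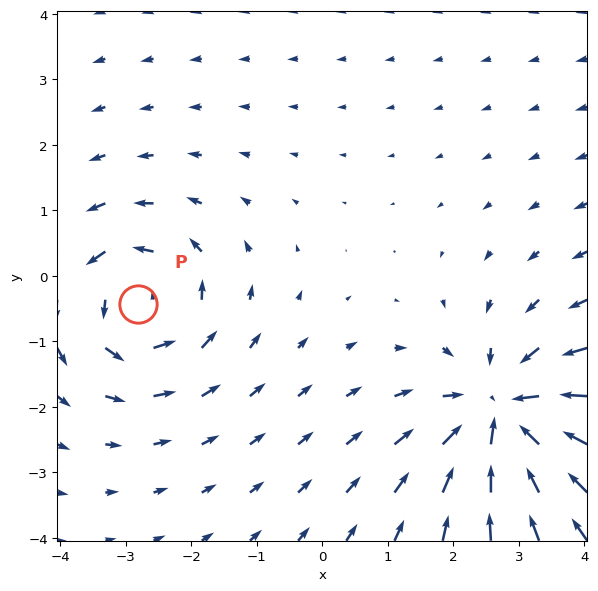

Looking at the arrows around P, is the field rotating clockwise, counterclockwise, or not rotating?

Near P at (-2.8, -0.4) the arrows circulate counterclockwise. The curl (z-component) there is about +4; positive curl means counterclockwise rotation.

counterclockwise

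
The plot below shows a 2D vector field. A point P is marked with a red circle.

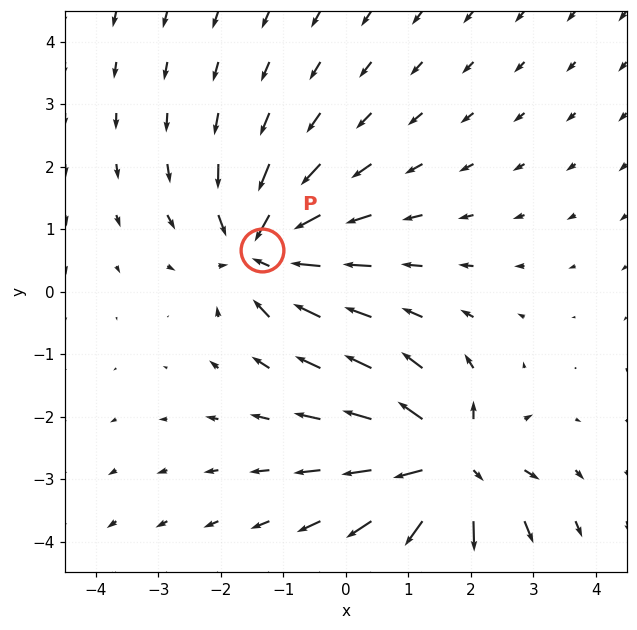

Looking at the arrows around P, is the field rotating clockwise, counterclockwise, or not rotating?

Near P at (-1.3, 0.7) the arrows show no circulation. The curl there is ≈0.

not rotating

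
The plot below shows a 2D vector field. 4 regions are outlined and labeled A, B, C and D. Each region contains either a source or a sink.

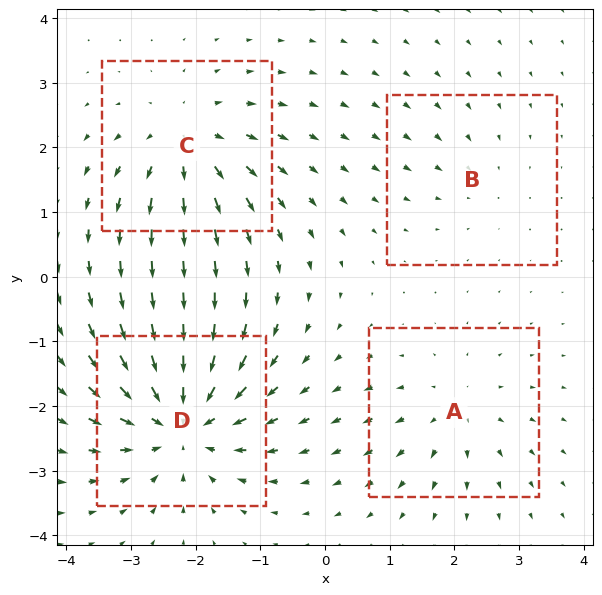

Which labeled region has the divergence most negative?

Divergence at each region's feature centre — A: about +4, B: about -2, C: about +5, D: about -7. Region D is most negative.

D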